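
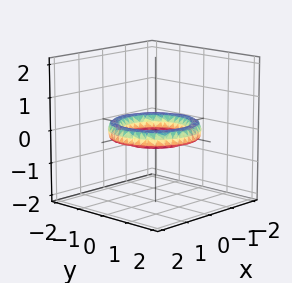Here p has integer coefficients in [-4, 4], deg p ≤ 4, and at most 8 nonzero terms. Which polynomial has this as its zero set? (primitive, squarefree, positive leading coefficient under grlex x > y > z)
x^4 + 2*x^2*y^2 + y^4 - 3*x^2 - 3*y^2 + 3*z^2 + 2

(a) The degree is 4 — no degree-3 surface has this shape.
(b) Symmetries: the surface is invariant under rotation about z: p = q(x² + y², z).
(c) Observable constraints: a circular section at z = 0 has radius exactly 1; among the integer gridlines, it crosses the x-axis at x ∈ {-1, 1}; the surface avoids every integer z-axis point in the box; the y-axis gridline crossings are at y ∈ {-1, 1}.
(d) Fitting integer coefficients to these (and the overall shape) gives p.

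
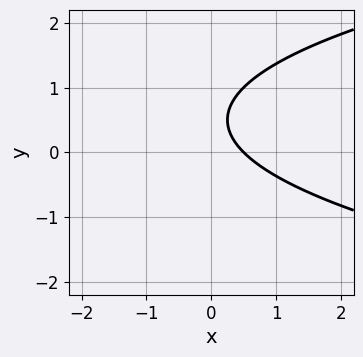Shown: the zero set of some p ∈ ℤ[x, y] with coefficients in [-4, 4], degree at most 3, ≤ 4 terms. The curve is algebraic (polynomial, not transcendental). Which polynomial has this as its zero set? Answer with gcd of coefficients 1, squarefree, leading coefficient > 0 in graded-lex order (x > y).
2*y^2 - 2*x - 2*y + 1

1. The degree is 2 — no degree-1 curve has this shape.
2. Reading off the gridlines: the curve avoids every integer y-axis point in the box.
3. Assembling these constraints gives the stated polynomial.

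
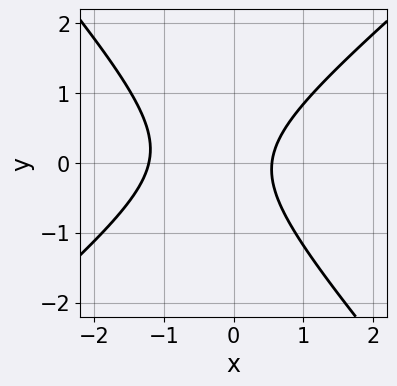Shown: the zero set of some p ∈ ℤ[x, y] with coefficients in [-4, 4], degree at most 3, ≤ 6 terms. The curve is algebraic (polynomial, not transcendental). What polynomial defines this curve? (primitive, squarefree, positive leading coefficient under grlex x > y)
3*x^2 - x*y - 3*y^2 + 2*x - 2

First, the degree is 2 — no degree-1 curve has this shape.
Next, checking where it meets the axes: no y-intercept at any integer in the box.
Finally, matching integer coefficients to the picture gives p.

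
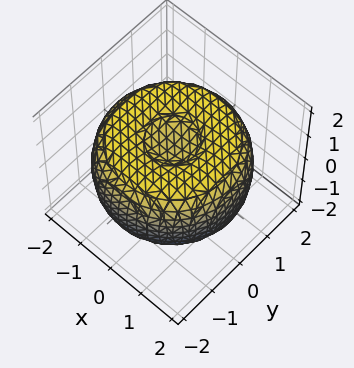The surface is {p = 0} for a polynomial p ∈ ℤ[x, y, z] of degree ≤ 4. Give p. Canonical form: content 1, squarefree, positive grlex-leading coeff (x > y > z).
x^4 + 2*x^2*y^2 + y^4 - 3*x^2 - 3*y^2 + 3*z^2 - 2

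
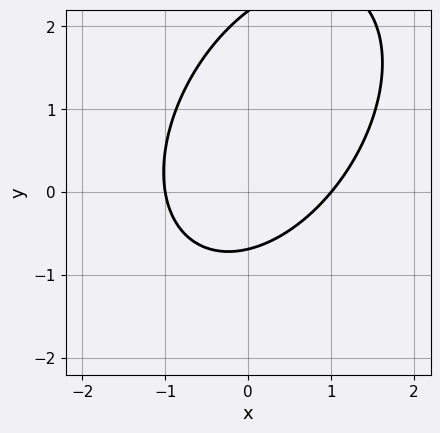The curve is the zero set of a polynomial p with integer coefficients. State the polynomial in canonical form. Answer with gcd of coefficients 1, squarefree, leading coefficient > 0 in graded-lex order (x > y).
(a) Degree: the shape is more complex than any degree-1 curve, so deg p = 2.
(b) From the visible intercepts: among the integer gridlines, it crosses the x-axis at x ∈ {-1, 1}.
(c) Together with the visible shape, these determine p as stated.

3*x^2 - 2*x*y + 2*y^2 - 3*y - 3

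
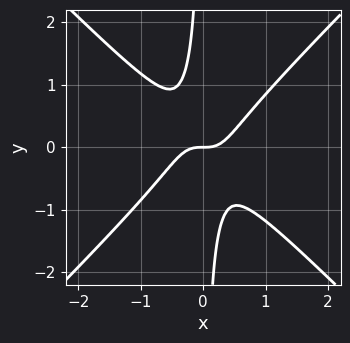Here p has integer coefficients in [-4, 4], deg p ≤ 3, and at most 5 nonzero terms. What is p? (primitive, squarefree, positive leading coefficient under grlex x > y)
The degree is 3 — a generic line meets the curve in up to 3 points.
Observable constraints: it crosses the y-axis at the gridline y = 0; one x-axis crossing is at x = 0.
The integer polynomial consistent with all of this is the stated p.

3*x^3 - 3*x*y^2 - y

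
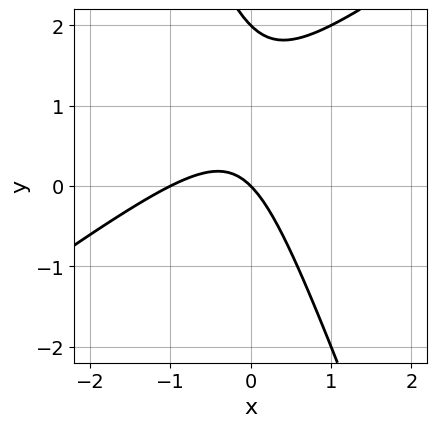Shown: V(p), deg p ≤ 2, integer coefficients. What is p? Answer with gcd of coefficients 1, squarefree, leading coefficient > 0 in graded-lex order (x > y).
(a) Degree: no degree-1 curve has this shape, so deg p = 2.
(b) Against the integer gridlines: the y-axis gridline crossings are at y ∈ {0, 2}; among the integer gridlines, it crosses the x-axis at x ∈ {-1, 0}.
(c) These observations pin down the coefficients.

2*x^2 - 2*x*y - y^2 + 2*x + 2*y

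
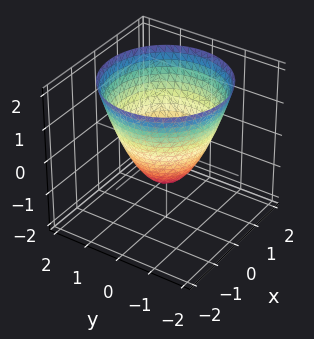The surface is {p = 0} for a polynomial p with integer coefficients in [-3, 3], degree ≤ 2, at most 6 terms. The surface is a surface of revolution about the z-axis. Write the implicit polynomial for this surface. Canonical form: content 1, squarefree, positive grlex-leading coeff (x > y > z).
1. The degree is 2 — a generic line meets the surface in up to 2 points.
2. Symmetries: rotational symmetry about the z-axis ⇒ p depends on x, y only through x² + y².
3. Against the integer gridlines: it meets the z-axis at z = -1 (among the integer gridlines); among the integer gridlines, it crosses the x-axis at x ∈ {-1, 1}; a circular section at z = 2 has radius between 1 and 2; the y-axis gridline crossings are at y ∈ {-1, 1}.
4. Putting this together gives p.

x^2 + y^2 - z - 1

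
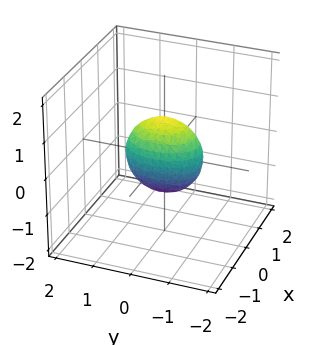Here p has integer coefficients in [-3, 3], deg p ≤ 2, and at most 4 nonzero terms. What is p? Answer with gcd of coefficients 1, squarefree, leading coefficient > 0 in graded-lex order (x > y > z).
2*x^2 + y^2 + z^2 - 1

First, deg p = 2. A closed, bounded, convex surface; a quadric.
Then, symmetries: it's symmetric under x → −x, forcing even powers of x; mirror symmetry y ↦ −y ⇒ only even powers of y; mirror symmetry z ↦ −z ⇒ only even powers of z.
Next, reading off the gridlines: the y-axis gridline crossings are at y ∈ {-1, 1}; the z-axis gridline crossings are at z ∈ {-1, 1}.
Finally, together with the visible shape, these determine p as stated.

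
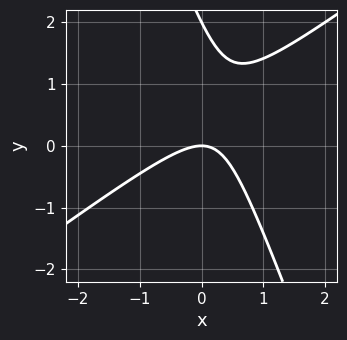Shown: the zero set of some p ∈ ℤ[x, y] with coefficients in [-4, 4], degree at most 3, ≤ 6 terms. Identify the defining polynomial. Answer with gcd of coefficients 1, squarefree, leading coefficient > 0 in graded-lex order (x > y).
Degree: no degree-1 curve has this shape, so deg p = 2.
From the visible intercepts: the y-axis gridline crossings are at y ∈ {0, 2}; one x-axis crossing is at x = 0.
Matching integer coefficients to the picture gives p.

2*x^2 - 2*x*y - y^2 + 2*y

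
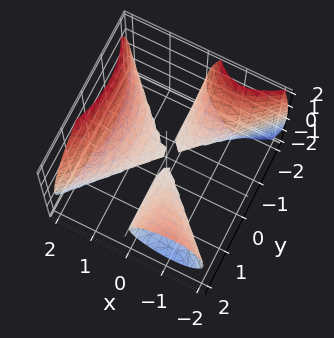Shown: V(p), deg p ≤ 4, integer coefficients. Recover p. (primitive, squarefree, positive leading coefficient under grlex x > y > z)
2*x^3 - 2*x*y^2 - y*z^2 - 3*z^2

First, there are 3 components. They look like related sheets of one shape, so recover p as a whole.
Then, deg p = 3. No degree-2 surface has this shape.
Then, against the integer gridlines: it crosses the z-axis at the gridline z = 0; it meets the x-axis at x = 0 (among the integer gridlines); the visible y-axis segment lies entirely on the surface.
Finally, together with the visible shape, these determine p as stated.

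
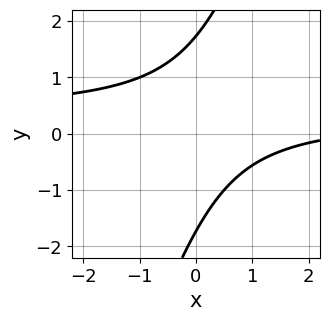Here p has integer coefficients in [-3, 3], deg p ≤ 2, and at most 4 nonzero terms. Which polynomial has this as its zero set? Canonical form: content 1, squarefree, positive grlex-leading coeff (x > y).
1. The degree is 2 — no degree-1 curve has this shape.
2. Against the integer gridlines: it misses every integer gridline on the x-axis.
3. Fitting integer coefficients to these (and the overall shape) gives p.

3*x*y - y^2 - x + 3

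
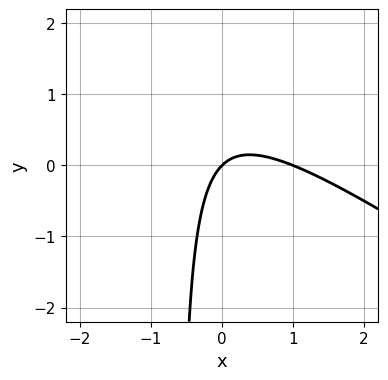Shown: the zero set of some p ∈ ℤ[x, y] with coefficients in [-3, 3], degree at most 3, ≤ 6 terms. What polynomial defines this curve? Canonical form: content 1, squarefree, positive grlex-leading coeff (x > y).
(a) Degree: the shape is more complex than any degree-1 curve, so deg p = 2.
(b) Observable constraints: among the integer gridlines, it crosses the x-axis at x ∈ {0, 1}; it meets the y-axis at y = 0 (among the integer gridlines).
(c) Together with the visible shape, these determine p as stated.

2*x^2 + 3*x*y - 2*x + 2*y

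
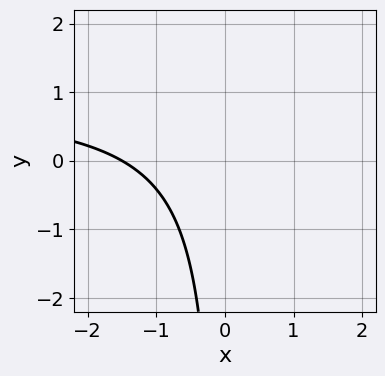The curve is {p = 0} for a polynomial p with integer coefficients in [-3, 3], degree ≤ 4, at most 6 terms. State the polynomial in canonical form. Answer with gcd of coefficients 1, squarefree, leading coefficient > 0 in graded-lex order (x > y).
x*y^2 - 3*x*y + 2*x - y + 3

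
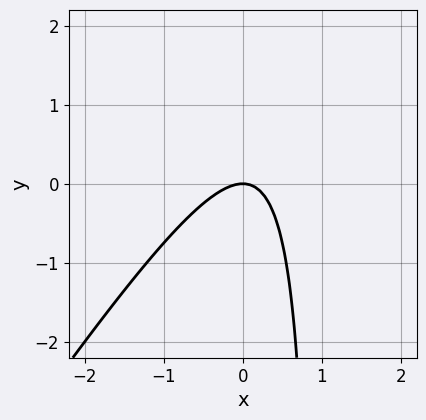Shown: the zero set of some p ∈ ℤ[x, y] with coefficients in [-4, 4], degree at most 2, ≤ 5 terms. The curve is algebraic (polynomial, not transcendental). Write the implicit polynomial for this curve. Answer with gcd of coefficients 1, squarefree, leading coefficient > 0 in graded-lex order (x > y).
3*x^2 - 2*x*y + 2*y

(a) deg p = 2.
(b) Checking where it meets the axes: one x-axis crossing is at x = 0; one y-axis crossing is at y = 0.
(c) These observations pin down the coefficients.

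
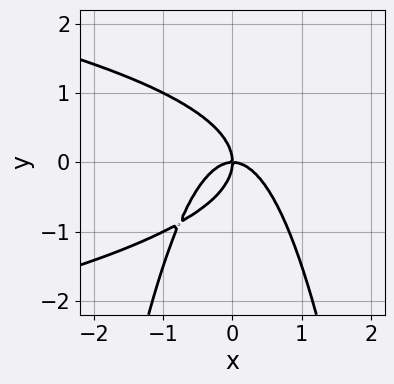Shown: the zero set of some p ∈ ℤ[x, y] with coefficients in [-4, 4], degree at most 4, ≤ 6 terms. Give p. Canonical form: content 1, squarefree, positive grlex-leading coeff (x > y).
3*x^2*y^2 + 3*x^3 + 2*y^3 + 2*x*y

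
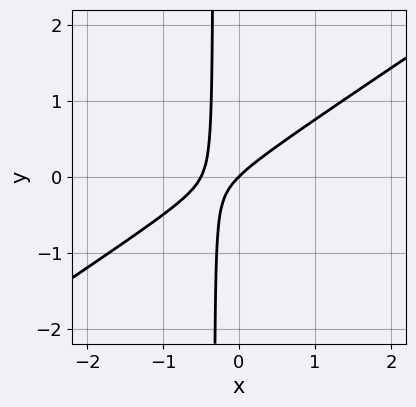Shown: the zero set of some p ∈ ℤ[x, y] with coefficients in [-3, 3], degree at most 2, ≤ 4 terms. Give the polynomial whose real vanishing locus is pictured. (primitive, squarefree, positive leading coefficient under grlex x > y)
2*x^2 - 3*x*y + x - y

1. Degree: the shape is more complex than any degree-1 curve, so deg p = 2.
2. From the visible intercepts: one y-axis crossing is at y = 0; it meets the x-axis at x = 0 (among the integer gridlines).
3. Matching integer coefficients to the picture gives p.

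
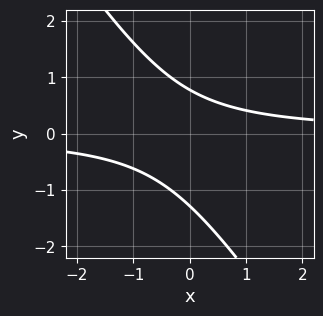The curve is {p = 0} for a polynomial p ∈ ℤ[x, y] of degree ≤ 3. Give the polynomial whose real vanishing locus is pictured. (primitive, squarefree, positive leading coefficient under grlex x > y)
(a) deg p = 2. No degree-1 curve has this shape.
(b) Checking where it meets the axes: it misses every integer gridline on the x-axis.
(c) Fitting integer coefficients to these (and the overall shape) gives p.

3*x*y + 2*y^2 + y - 2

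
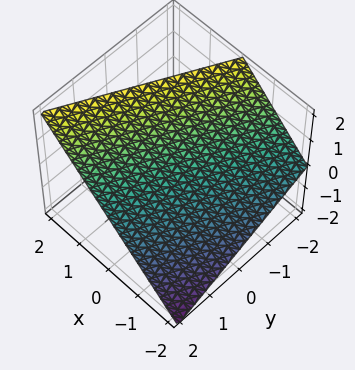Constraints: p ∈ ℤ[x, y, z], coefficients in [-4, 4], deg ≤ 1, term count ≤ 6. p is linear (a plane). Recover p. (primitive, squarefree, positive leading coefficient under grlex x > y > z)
2*x - y - 2*z + 2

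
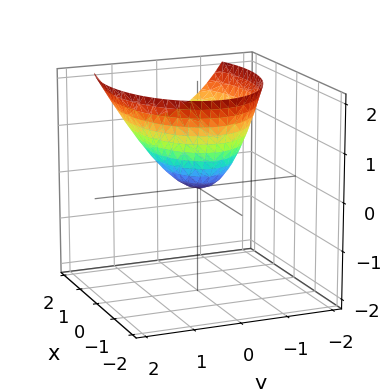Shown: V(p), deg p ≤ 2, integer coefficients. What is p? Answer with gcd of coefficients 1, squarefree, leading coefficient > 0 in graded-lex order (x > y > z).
x^2 - x*z + 2*y^2 - 2*z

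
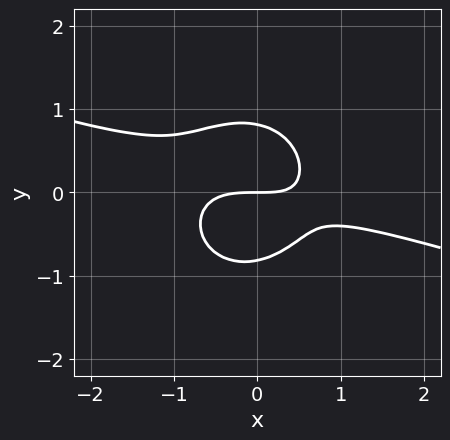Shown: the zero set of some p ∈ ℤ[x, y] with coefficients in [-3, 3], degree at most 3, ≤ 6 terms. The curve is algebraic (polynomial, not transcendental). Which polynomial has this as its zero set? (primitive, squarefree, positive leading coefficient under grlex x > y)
x^3 + 3*x^2*y + 3*y^3 + x*y - 2*y

1. Degree: a generic line meets the curve in up to 3 points, so deg p = 3.
2. Reading off the gridlines: it crosses the x-axis at the gridline x = 0; it crosses the y-axis at the gridline y = 0.
3. Matching integer coefficients to the picture gives p.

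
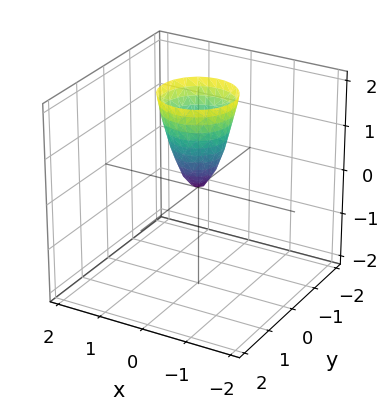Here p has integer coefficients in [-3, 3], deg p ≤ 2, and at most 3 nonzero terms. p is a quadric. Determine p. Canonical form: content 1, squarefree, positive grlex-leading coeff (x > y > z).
(a) The degree is 2 — a paraboloid; a quadric.
(b) Symmetries: rotational symmetry about the z-axis ⇒ p depends on x, y only through x² + y².
(c) Checking where it meets the axes: a circular section at z = 1 has radius between 0 and 1; one x-axis crossing is at x = 0; it crosses the z-axis at the gridline z = 0; one y-axis crossing is at y = 0.
(d) Putting this together gives p.

3*x^2 + 3*y^2 - z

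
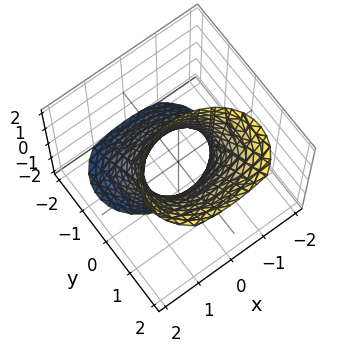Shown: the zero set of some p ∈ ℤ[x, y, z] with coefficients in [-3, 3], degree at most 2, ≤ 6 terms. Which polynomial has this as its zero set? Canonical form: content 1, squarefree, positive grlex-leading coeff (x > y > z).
2*x^2 + 3*y^2 - 3*y*z - 2

The degree is 2 — no degree-1 surface has this shape.
From the axis intercepts and sections: it misses every integer gridline on the z-axis; the x-axis gridline crossings are at x ∈ {-1, 1}.
Fitting integer coefficients to these (and the overall shape) gives p.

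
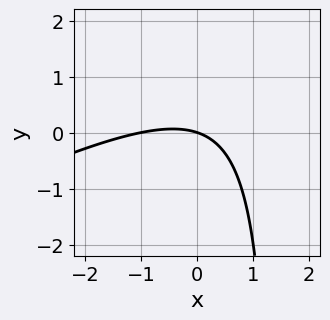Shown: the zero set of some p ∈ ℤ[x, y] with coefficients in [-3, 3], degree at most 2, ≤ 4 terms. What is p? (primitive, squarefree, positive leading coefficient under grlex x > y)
x^2 - 2*x*y + x + 3*y

Degree: the shape is more complex than any degree-1 curve, so deg p = 2.
Reading off the gridlines: among the integer gridlines, it crosses the x-axis at x ∈ {-1, 0}; it meets the y-axis at y = 0 (among the integer gridlines).
These observations pin down the coefficients.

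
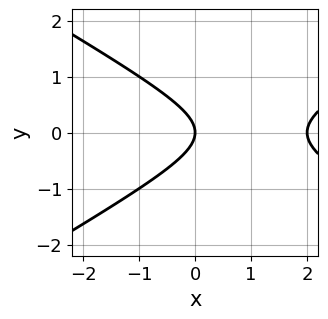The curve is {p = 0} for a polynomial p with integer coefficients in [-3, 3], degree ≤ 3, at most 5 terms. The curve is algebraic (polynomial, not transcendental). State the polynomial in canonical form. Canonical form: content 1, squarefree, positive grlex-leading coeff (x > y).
deg p = 2.
Symmetries: it's symmetric under y → −y, forcing even powers of y.
Reading off the gridlines: one y-axis crossing is at y = 0; the x-axis gridline crossings are at x ∈ {0, 2}.
Fitting integer coefficients to these (and the overall shape) gives p.

x^2 - 3*y^2 - 2*x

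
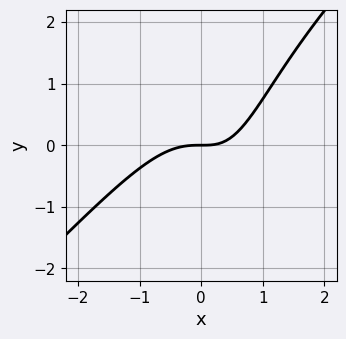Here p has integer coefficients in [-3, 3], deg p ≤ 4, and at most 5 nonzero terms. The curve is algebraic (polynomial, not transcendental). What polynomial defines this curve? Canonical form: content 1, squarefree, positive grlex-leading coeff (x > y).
1. The degree is 3 — the shape is more complex than any degree-2 curve.
2. Reading off the gridlines: one x-axis crossing is at x = 0; it crosses the y-axis at the gridline y = 0.
3. Fitting integer coefficients to these (and the overall shape) gives p.

3*x^3 - 3*x^2*y + 2*x*y - 3*y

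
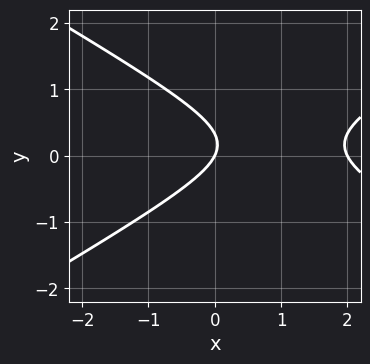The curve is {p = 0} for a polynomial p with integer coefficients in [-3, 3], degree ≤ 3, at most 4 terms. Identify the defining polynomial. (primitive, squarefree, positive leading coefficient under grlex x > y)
x^2 - 3*y^2 - 2*x + y

The degree is 2 — the shape is more complex than any degree-1 curve.
Reading off the gridlines: among the integer gridlines, it crosses the x-axis at x ∈ {0, 2}; it crosses the y-axis at the gridline y = 0.
Assembling these constraints gives the stated polynomial.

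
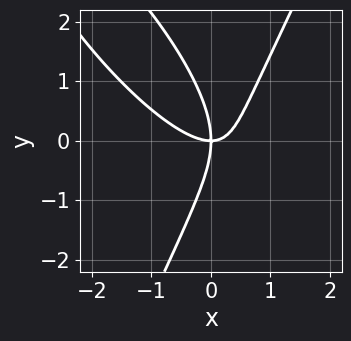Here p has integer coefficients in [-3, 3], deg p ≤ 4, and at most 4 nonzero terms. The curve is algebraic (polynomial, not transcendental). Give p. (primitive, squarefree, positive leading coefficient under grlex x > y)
3*x^3 + 3*x^2*y - y^3 - 3*x*y

First, deg p = 3. A generic line meets the curve in up to 3 points.
Next, against the integer gridlines: one x-axis crossing is at x = 0; one y-axis crossing is at y = 0.
Finally, matching integer coefficients to the picture gives p.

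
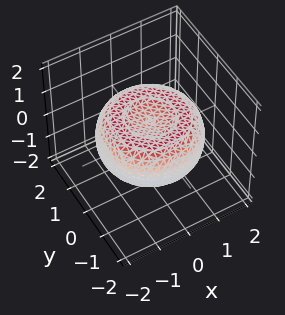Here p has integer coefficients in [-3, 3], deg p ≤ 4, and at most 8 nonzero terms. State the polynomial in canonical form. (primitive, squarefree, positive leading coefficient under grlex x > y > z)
Degree: no degree-3 surface has this shape, so deg p = 4.
Symmetry: every cross-section ⟂ z is a circle, so x, y appear only via x² + y².
From the visible intercepts: a circular section at z = 0 has radius between 1 and 2.
Matching integer coefficients to the picture gives p.

x^4 + 2*x^2*y^2 + y^4 - 2*x^2 - 2*y^2 + 3*z^2 - 1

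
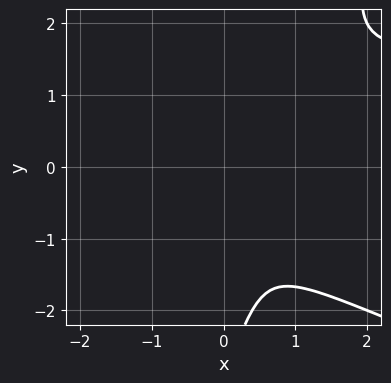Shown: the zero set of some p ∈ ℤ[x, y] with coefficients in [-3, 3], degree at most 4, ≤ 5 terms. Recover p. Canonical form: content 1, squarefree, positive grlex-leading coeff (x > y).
1. deg p = 3. No degree-2 curve has this shape.
2. The integer polynomial consistent with all of this is the stated p.

x^2*y + 3*x*y^2 - y^3 - 3*x^2 - 3*y^2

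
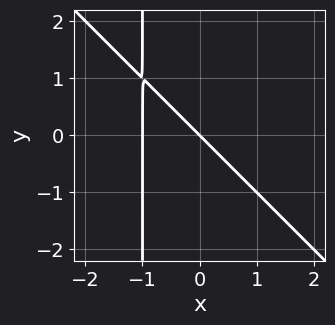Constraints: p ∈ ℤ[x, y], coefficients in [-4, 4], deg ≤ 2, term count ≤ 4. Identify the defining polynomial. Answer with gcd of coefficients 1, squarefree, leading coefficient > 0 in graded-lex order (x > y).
1. deg p = 2. A generic line meets the curve in up to 2 points.
2. Against the integer gridlines: one y-axis crossing is at y = 0; among the integer gridlines, it crosses the x-axis at x ∈ {-1, 0}.
3. Solving for integer coefficients yields p as stated.

x^2 + x*y + x + y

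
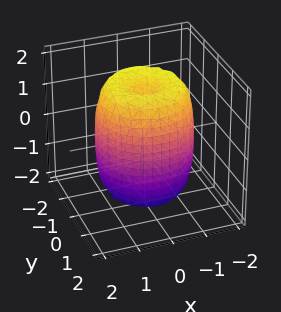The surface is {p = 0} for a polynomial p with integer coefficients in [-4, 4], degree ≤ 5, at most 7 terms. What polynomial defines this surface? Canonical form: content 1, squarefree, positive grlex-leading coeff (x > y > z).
First, the degree is 4 — the shape is more complex than any degree-3 surface.
Then, symmetry: the z-axis is an axis of rotation, so x and y enter only as x² + y².
Then, from the visible intercepts: a circular section at z = 0 has radius between 1 and 2.
Finally, fitting integer coefficients to these (and the overall shape) gives p.

2*x^4 + 4*x^2*y^2 + 2*y^4 - 3*x^2 - 3*y^2 + z^2 - 2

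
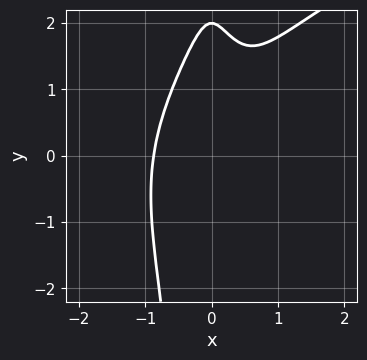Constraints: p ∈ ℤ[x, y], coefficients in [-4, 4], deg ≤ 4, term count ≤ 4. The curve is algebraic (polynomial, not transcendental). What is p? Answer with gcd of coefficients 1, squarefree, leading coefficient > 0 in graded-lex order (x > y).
First, the degree is 4 — the shape is more complex than any degree-3 curve.
Then, checking where it meets the axes: one y-axis crossing is at y = 2.
Finally, solving for integer coefficients yields p as stated.

x^2*y^2 - 3*x^3 + y - 2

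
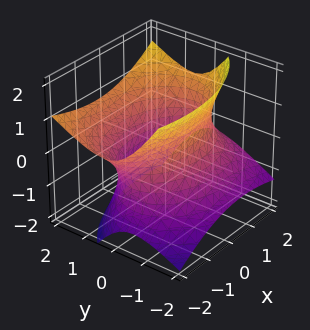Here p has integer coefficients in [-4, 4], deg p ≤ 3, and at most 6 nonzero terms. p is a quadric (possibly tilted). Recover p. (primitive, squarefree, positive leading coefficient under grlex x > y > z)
x^2 + x*z + 2*y^2 - 2*y*z - 2*z^2 - 3

The degree is 2 — no degree-1 surface has this shape.
Reading off the gridlines: it misses every integer gridline on the z-axis.
Assembling these constraints gives the stated polynomial.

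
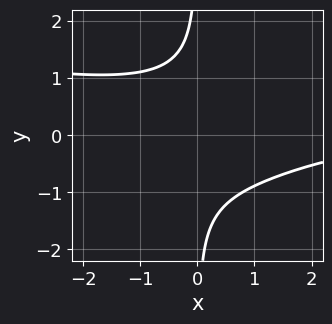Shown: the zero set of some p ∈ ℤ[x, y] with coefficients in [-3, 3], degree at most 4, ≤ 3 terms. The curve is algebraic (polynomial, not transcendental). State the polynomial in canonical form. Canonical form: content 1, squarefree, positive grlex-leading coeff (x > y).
3*x*y^3 + x^2*y + 3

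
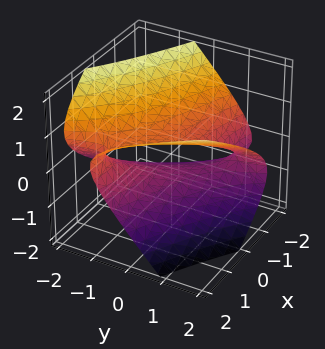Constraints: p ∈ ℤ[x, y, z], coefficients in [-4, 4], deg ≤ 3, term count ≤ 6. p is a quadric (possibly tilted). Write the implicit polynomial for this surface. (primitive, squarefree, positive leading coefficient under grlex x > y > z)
x^2 + 3*x*y + y^2 - 2*y*z - 3*z^2 + 1

1. deg p = 2. The shape is more complex than any degree-1 surface.
2. From the visible intercepts: the surface avoids every integer y-axis point in the box; it misses every integer gridline on the x-axis.
3. Putting this together gives p.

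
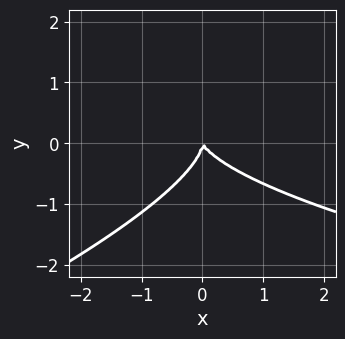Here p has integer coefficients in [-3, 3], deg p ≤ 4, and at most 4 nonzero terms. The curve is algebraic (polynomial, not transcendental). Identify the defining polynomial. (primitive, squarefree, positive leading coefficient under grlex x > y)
x*y^2 - 3*y^3 - 2*x^2 - x*y

1. Degree: no degree-2 curve has this shape, so deg p = 3.
2. Reading off the gridlines: it crosses the y-axis at the gridline y = 0; it meets the x-axis at x = 0 (among the integer gridlines).
3. Assembling these constraints gives the stated polynomial.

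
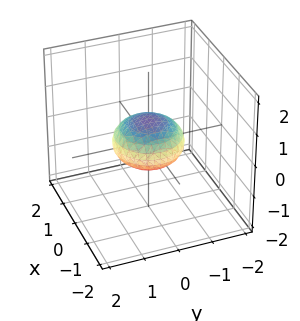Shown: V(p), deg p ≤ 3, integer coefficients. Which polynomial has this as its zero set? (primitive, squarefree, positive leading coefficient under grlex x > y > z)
(a) deg p = 2.
(b) Symmetries: it's symmetric under z → −z, forcing even powers of z; every cross-section ⟂ z is a circle, so x, y appear only via x² + y².
(c) From the axis intercepts and sections: a circular section at z = 0 has radius exactly 1; the x-axis gridline crossings are at x ∈ {-1, 1}; among the integer gridlines, it crosses the y-axis at y ∈ {-1, 1}.
(d) Putting this together gives p.

x^2 + y^2 + 2*z^2 - 1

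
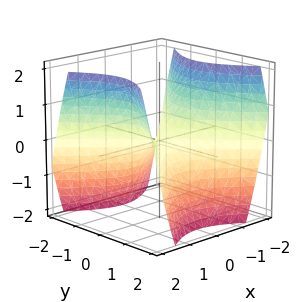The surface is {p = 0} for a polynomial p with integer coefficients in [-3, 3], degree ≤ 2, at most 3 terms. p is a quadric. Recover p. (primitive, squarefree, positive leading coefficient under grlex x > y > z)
The degree is 2 — a hyperbolic paraboloid; a quadric.
Symmetries: mirror symmetry x ↦ −x ⇒ only even powers of x; mirror symmetry y ↦ −y ⇒ only even powers of y.
Reading off the gridlines: one y-axis crossing is at y = 0; it crosses the x-axis at the gridline x = 0; one z-axis crossing is at z = 0.
Assembling these constraints gives the stated polynomial.

x^2 - y^2 - z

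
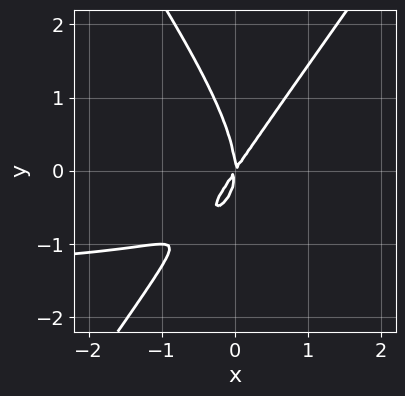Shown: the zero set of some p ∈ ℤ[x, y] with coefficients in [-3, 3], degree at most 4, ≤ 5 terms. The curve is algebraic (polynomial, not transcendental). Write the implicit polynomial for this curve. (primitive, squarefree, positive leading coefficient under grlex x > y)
(a) deg p = 3. The shape is more complex than any degree-2 curve.
(b) Reading off the gridlines: it crosses the x-axis at the gridline x = 0; it crosses the y-axis at the gridline y = 0.
(c) Together with the visible shape, these determine p as stated.

2*x^2*y - y^3 + 3*x^2 - 2*x*y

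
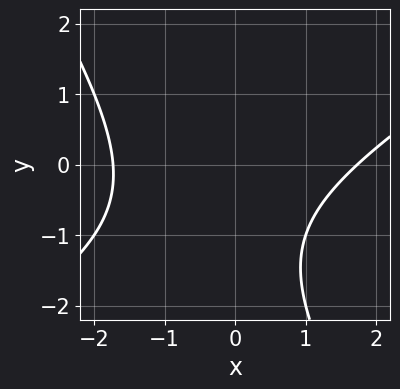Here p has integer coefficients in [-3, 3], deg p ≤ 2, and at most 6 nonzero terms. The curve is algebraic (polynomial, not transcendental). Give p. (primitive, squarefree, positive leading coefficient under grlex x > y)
(a) deg p = 2.
(b) Against the integer gridlines: it misses every integer gridline on the y-axis.
(c) Solving for integer coefficients yields p as stated.

x^2 - x*y - y^2 - 2*y - 3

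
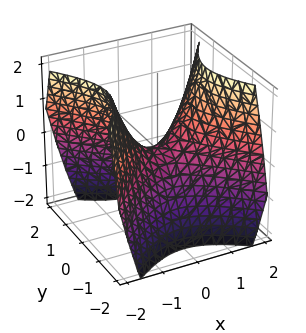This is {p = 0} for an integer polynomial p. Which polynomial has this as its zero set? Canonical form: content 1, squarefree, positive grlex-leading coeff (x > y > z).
1. Degree: a saddle surface; a quadric, so deg p = 2.
2. Symmetries: the y ↦ −y reflection is a symmetry, so y appears only in even powers; mirror symmetry x ↦ −x ⇒ only even powers of x.
3. Checking where it meets the axes: one y-axis crossing is at y = 0; it crosses the x-axis at the gridline x = 0; one z-axis crossing is at z = 0.
4. Fitting integer coefficients to these (and the overall shape) gives p.

x^2 - y^2 - z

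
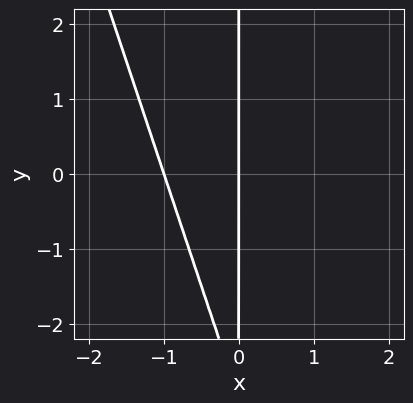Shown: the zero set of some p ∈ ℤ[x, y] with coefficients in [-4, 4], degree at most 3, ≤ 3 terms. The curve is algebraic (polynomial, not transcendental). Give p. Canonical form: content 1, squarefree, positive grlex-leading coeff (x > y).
(a) Degree: a generic line meets the curve in up to 2 points, so deg p = 2.
(b) From the axis intercepts and sections: every point of the y-axis in the box is on the curve; the x-axis gridline crossings are at x ∈ {-1, 0}.
(c) Putting this together gives p.

3*x^2 + x*y + 3*x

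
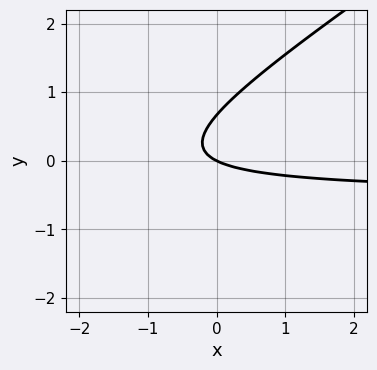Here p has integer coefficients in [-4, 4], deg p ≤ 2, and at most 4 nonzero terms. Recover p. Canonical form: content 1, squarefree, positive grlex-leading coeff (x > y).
2*x*y - 3*y^2 + x + 2*y

The degree is 2 — a generic line meets the curve in up to 2 points.
Reading off the gridlines: it crosses the y-axis at the gridline y = 0; one x-axis crossing is at x = 0.
Matching integer coefficients to the picture gives p.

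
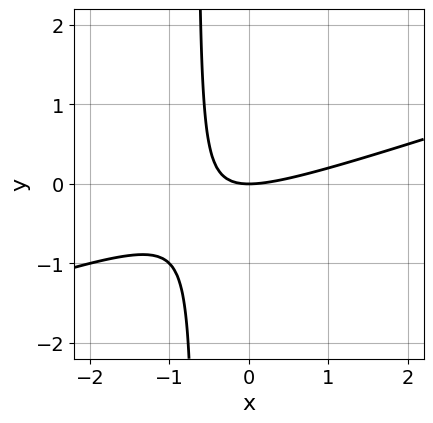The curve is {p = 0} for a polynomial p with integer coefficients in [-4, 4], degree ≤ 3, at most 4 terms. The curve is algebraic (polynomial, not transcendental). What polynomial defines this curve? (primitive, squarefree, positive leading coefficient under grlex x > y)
The degree is 2 — the shape is more complex than any degree-1 curve.
Against the integer gridlines: it meets the x-axis at x = 0 (among the integer gridlines); it meets the y-axis at y = 0 (among the integer gridlines).
Putting this together gives p.

x^2 - 3*x*y - 2*y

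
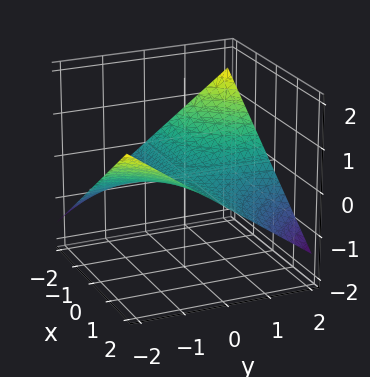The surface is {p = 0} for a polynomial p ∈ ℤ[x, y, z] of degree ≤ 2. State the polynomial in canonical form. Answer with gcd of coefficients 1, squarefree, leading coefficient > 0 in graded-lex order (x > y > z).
x*y + 3*z

First, degree: a hyperbolic paraboloid; a quadric, so deg p = 2.
Then, from the visible intercepts: the visible y-axis segment lies entirely on the surface; the visible x-axis segment lies entirely on the surface; it meets the z-axis at z = 0 (among the integer gridlines).
Finally, assembling these constraints gives the stated polynomial.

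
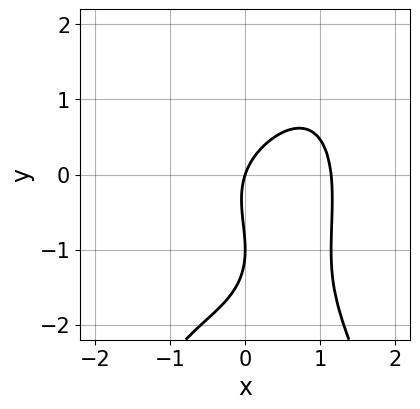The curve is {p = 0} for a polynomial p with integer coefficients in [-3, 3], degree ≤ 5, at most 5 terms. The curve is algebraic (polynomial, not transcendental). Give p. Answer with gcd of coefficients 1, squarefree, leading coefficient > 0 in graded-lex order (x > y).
deg p = 4. No degree-3 curve has this shape.
Against the integer gridlines: it crosses the x-axis at the gridline x = 0; the y-axis gridline crossings are at y ∈ {-1, 0}.
Together with the visible shape, these determine p as stated.

2*x^4 + y^3 + 2*y^2 - 3*x + y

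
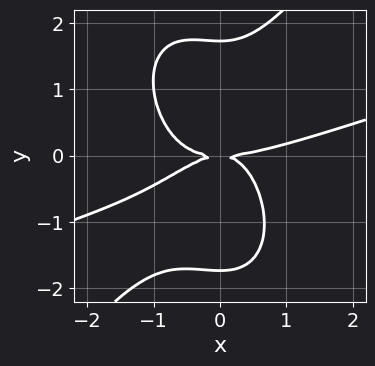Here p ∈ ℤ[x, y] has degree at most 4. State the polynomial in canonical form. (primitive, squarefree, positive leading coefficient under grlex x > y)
x^4 - 3*x^3*y + y^4 - 2*x^2*y - 3*y^2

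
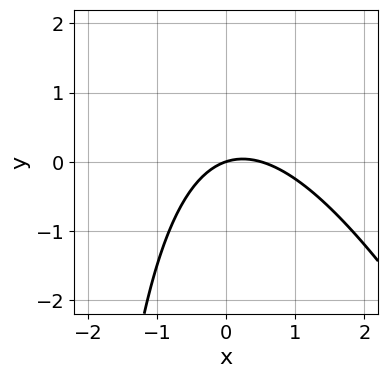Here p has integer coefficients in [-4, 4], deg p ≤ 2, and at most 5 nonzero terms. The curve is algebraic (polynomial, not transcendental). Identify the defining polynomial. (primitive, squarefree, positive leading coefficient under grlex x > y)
2*x^2 + x*y - x + 3*y

deg p = 2.
From the visible intercepts: it meets the x-axis at x = 0 (among the integer gridlines); it meets the y-axis at y = 0 (among the integer gridlines).
Fitting integer coefficients to these (and the overall shape) gives p.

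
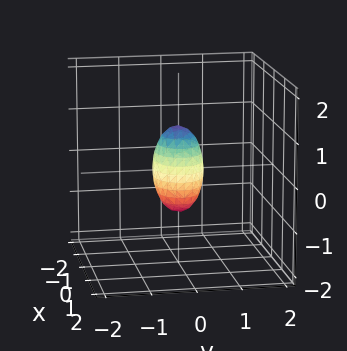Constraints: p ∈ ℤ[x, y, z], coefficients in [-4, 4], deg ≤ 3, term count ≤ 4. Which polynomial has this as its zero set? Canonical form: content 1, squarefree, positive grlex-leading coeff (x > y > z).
Degree: bounded and convex; a quadric, so deg p = 2.
Symmetries: mirror symmetry y ↦ −y ⇒ only even powers of y; it's symmetric under z → −z, forcing even powers of z; it's symmetric under x → −x, forcing even powers of x.
Reading off the gridlines: among the integer gridlines, it crosses the z-axis at z ∈ {-1, 1}.
Together with the visible shape, these determine p as stated.

2*x^2 + 3*y^2 + z^2 - 1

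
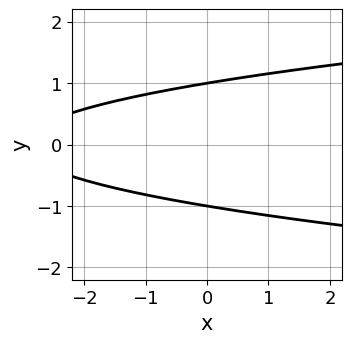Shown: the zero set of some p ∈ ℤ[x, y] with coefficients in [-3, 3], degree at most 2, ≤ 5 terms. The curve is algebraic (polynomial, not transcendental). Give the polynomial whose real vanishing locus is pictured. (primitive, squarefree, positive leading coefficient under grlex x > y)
Degree: the shape is more complex than any degree-1 curve, so deg p = 2.
Symmetries: it's symmetric under y → −y, forcing even powers of y.
Checking where it meets the axes: no x-intercept at any integer in the box; among the integer gridlines, it crosses the y-axis at y ∈ {-1, 1}.
The integer polynomial consistent with all of this is the stated p.

3*y^2 - x - 3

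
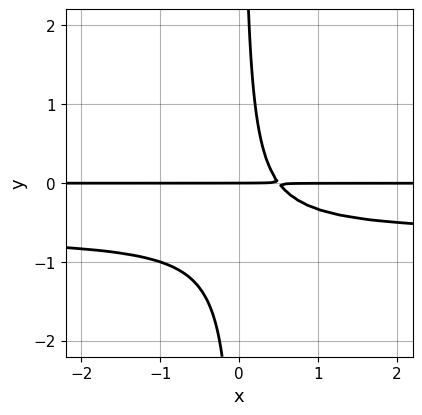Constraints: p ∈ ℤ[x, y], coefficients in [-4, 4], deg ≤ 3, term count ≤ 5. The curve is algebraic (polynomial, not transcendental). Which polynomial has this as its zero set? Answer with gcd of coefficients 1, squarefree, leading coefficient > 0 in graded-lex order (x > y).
1. The degree is 3 — a generic line meets the curve in up to 3 points.
2. Against the integer gridlines: the visible x-axis segment lies entirely on the curve; it crosses the y-axis at the gridline y = 0.
3. The integer polynomial consistent with all of this is the stated p.

3*x*y^2 + 2*x*y - y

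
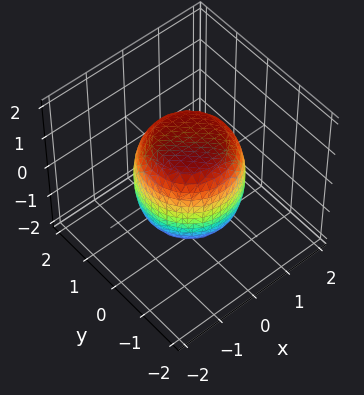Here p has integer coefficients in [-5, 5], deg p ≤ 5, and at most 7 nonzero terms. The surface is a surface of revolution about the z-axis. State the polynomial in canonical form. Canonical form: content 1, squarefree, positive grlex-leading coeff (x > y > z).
(a) The degree is 4 — no degree-3 surface has this shape.
(b) Symmetries: every cross-section ⟂ z is a circle, so x, y appear only via x² + y².
(c) Observable constraints: a circular section at z = 0 has radius between 1 and 2.
(d) Together with the visible shape, these determine p as stated.

2*x^4 + 4*x^2*y^2 + 2*y^4 - x^2 - y^2 + 2*z^2 - 3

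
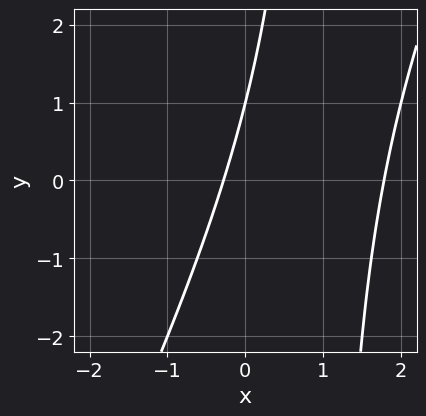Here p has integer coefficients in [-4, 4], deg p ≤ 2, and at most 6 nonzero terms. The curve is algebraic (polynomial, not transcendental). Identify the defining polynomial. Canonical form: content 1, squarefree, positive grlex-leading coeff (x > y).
Degree: no degree-1 curve has this shape, so deg p = 2.
Reading off the gridlines: it meets the y-axis at y = 1 (among the integer gridlines).
Assembling these constraints gives the stated polynomial.

2*x^2 - x*y - 3*x + y - 1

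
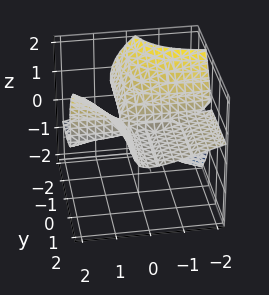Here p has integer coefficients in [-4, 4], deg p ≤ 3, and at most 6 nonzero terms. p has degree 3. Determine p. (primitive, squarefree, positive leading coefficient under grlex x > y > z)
1. deg p = 3. No degree-2 surface has this shape.
2. Observable constraints: every point of the x-axis in the box is on the surface; the visible y-axis segment lies entirely on the surface.
3. Together with the visible shape, these determine p as stated.

x^2*y + 3*x*y*z - 2*z^3 - 2*y*z + z^2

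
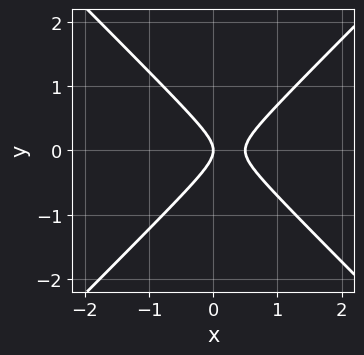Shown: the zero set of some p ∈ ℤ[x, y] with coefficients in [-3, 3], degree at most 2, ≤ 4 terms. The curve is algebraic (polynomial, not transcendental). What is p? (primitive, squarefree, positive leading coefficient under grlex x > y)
(a) Degree: the shape is more complex than any degree-1 curve, so deg p = 2.
(b) Symmetries: mirror symmetry y ↦ −y ⇒ only even powers of y.
(c) From the visible intercepts: it meets the y-axis at y = 0 (among the integer gridlines); it crosses the x-axis at the gridline x = 0.
(d) Solving for integer coefficients yields p as stated.

2*x^2 - 2*y^2 - x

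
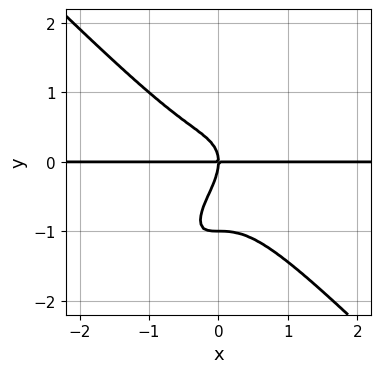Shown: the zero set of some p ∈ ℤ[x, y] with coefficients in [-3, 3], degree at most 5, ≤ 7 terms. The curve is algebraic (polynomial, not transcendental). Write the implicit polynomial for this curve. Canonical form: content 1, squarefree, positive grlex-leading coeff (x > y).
1. deg p = 4.
2. Reading off the gridlines: every point of the x-axis in the box is on the curve; the y-axis gridline crossings are at y ∈ {-1, 0}.
3. Solving for integer coefficients yields p as stated.

2*x^3*y - x*y^3 + y^4 + y^3 + x*y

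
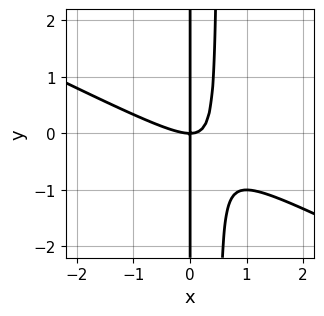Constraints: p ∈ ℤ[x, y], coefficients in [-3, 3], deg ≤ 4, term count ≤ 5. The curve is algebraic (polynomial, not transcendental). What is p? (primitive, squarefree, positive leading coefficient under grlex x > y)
x^3 + 2*x^2*y - x*y

Degree: a generic line meets the curve in up to 3 points, so deg p = 3.
From the visible intercepts: one x-axis crossing is at x = 0; the visible y-axis segment lies entirely on the curve.
Together with the visible shape, these determine p as stated.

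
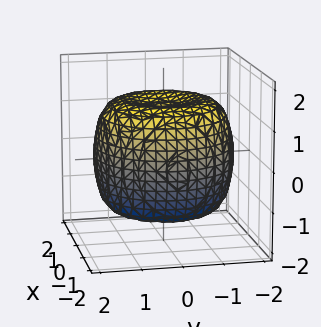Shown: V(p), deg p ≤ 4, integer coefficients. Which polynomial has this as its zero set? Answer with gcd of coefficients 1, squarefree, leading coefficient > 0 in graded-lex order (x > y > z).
x^4 + 2*x^2*y^2 + y^4 - 2*x^2 - 2*y^2 + 2*z^2 - 3

Degree: no degree-3 surface has this shape, so deg p = 4.
Symmetry: the surface is invariant under rotation about z: p = q(x² + y², z).
Reading off the gridlines: a circular section at z = 1 has radius between 1 and 2.
Matching integer coefficients to the picture gives p.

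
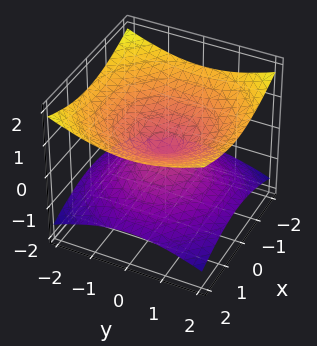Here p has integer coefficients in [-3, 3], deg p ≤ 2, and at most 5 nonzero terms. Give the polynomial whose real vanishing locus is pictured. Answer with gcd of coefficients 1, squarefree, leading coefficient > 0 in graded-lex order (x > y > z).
x^2 + y^2 - 3*z^2

1. Degree: a double cone through the origin; a quadric, so deg p = 2.
2. Symmetries: the z ↦ −z reflection is a symmetry, so z appears only in even powers; the z-axis is an axis of rotation, so x and y enter only as x² + y².
3. From the axis intercepts and sections: a circular section at z = -1 has radius between 1 and 2; it meets the z-axis at z = 0 (among the integer gridlines); one x-axis crossing is at x = 0; it meets the y-axis at y = 0 (among the integer gridlines).
4. Matching integer coefficients to the picture gives p.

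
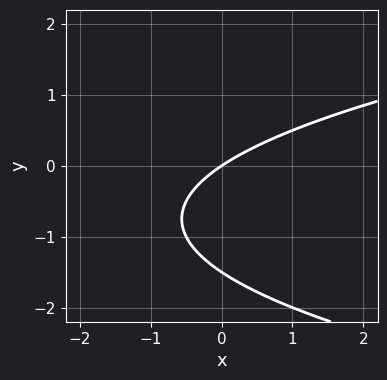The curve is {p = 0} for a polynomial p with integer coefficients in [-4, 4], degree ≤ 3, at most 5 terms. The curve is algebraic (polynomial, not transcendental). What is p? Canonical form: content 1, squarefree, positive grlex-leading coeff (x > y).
2*y^2 - 2*x + 3*y

The degree is 2 — no degree-1 curve has this shape.
Against the integer gridlines: one x-axis crossing is at x = 0; it crosses the y-axis at the gridline y = 0.
Solving for integer coefficients yields p as stated.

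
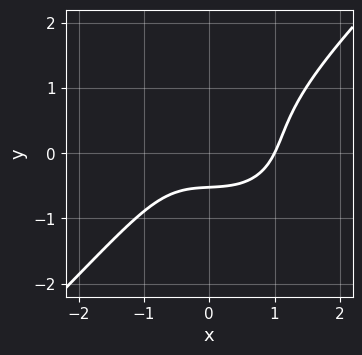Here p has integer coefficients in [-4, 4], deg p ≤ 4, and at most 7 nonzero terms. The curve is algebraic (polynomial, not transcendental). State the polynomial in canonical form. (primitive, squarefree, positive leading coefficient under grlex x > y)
2*x^3 + x*y^2 - 3*y^3 - 3*y - 2

(a) deg p = 3. No degree-2 curve has this shape.
(b) From the axis intercepts and sections: it meets the x-axis at x = 1 (among the integer gridlines).
(c) Assembling these constraints gives the stated polynomial.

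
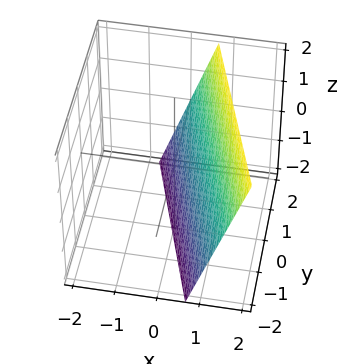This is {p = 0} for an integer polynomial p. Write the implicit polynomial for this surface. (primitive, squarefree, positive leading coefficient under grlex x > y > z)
3*x + y - z - 2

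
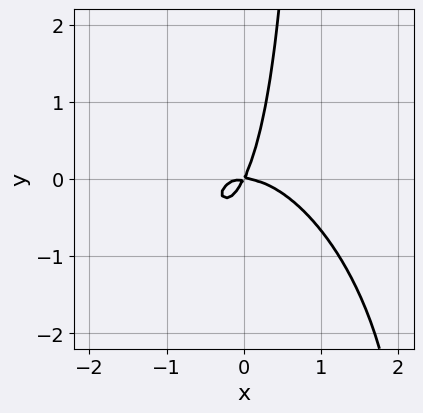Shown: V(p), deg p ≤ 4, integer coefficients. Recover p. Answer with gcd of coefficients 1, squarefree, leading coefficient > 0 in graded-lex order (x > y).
The degree is 3 — no degree-2 curve has this shape.
Reading off the gridlines: one y-axis crossing is at y = 0; it meets the x-axis at x = 0 (among the integer gridlines).
Putting this together gives p.

2*x^3 + x^2*y + x*y^2 + 2*x*y - y^2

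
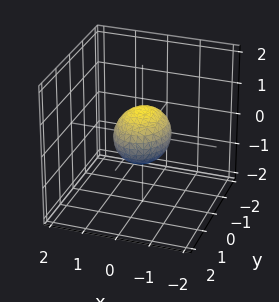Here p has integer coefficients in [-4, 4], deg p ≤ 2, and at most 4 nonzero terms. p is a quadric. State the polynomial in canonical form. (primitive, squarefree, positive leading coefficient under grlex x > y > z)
3*x^2 + 2*y^2 + 3*z^2 - 2

(a) Degree: a closed, bounded, convex surface; a quadric, so deg p = 2.
(b) Symmetries: the z ↦ −z reflection is a symmetry, so z appears only in even powers; it's symmetric under y → −y, forcing even powers of y; the x ↦ −x reflection is a symmetry, so x appears only in even powers.
(c) Reading off the gridlines: the y-axis gridline crossings are at y ∈ {-1, 1}.
(d) Putting this together gives p.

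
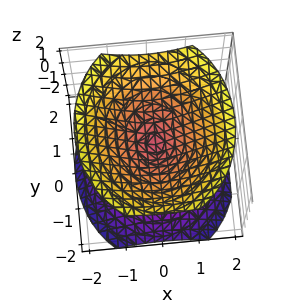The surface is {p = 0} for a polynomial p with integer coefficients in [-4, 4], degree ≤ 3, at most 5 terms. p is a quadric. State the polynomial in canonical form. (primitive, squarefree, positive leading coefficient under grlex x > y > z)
3*x^2 + 2*y^2 - 3*z^2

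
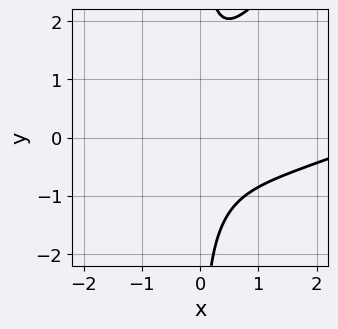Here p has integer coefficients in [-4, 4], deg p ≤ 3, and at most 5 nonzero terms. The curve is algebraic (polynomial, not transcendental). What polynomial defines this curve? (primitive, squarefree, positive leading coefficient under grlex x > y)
x^3 - 3*x^2*y + 2*x*y^2 - 3*x^2 - 2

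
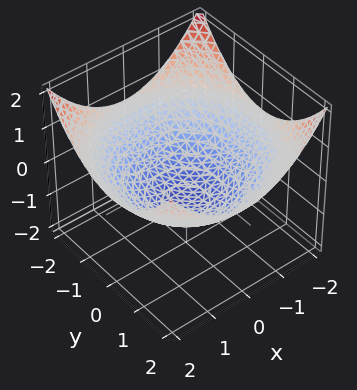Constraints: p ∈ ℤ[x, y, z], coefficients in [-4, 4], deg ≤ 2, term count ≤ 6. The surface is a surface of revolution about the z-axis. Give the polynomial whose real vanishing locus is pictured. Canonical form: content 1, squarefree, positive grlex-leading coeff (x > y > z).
Degree: the shape is more complex than any degree-1 surface, so deg p = 2.
Symmetries: the surface is invariant under rotation about z: p = q(x² + y², z).
Reading off the gridlines: one z-axis crossing is at z = -1; a circular section at z = 0 has radius between 1 and 2.
Matching integer coefficients to the picture gives p.

x^2 + y^2 - 3*z - 3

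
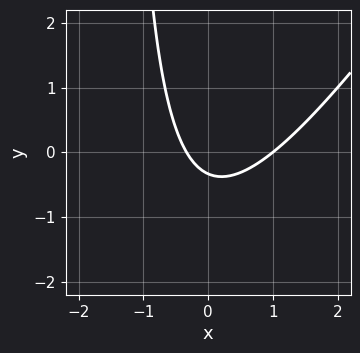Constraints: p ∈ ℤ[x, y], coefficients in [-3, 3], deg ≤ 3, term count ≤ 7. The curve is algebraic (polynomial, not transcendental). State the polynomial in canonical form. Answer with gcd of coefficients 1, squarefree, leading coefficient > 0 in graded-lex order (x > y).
3*x^2 - 2*x*y - 2*x - 3*y - 1

First, deg p = 2.
Next, from the visible intercepts: it meets the x-axis at x = 1 (among the integer gridlines).
Finally, assembling these constraints gives the stated polynomial.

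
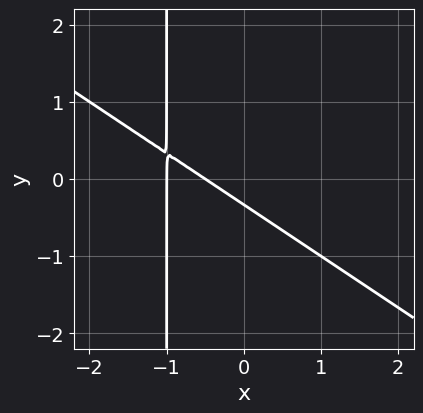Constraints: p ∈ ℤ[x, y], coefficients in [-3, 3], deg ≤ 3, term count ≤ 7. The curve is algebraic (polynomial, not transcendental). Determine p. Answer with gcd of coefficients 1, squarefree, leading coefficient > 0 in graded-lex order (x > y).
2*x^2 + 3*x*y + 3*x + 3*y + 1

The degree is 2 — no degree-1 curve has this shape.
Observable constraints: it crosses the x-axis at the gridline x = -1.
Solving for integer coefficients yields p as stated.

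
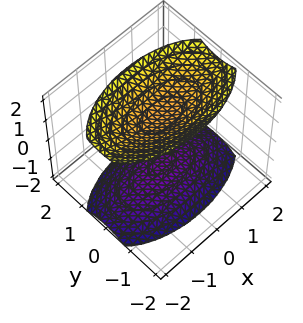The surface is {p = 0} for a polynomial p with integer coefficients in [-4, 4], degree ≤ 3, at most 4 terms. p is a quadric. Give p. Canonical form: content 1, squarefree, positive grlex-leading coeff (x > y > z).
x^2 + 3*y^2 - 2*z^2 + 3

(a) I count 2 distinct pieces.
(b) The degree is 2 — two separate bowl-shaped sheets opening away from each other; a quadric.
(c) Symmetries: the z ↦ −z reflection is a symmetry, so z appears only in even powers; mirror symmetry x ↦ −x ⇒ only even powers of x; it's symmetric under y → −y, forcing even powers of y.
(d) Against the integer gridlines: it misses every integer gridline on the y-axis; it misses every integer gridline on the x-axis.
(e) Matching integer coefficients to the picture gives p.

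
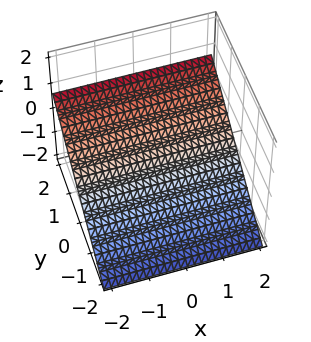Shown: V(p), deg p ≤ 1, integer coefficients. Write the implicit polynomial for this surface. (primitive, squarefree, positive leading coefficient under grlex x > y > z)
2*y - 3*z - 2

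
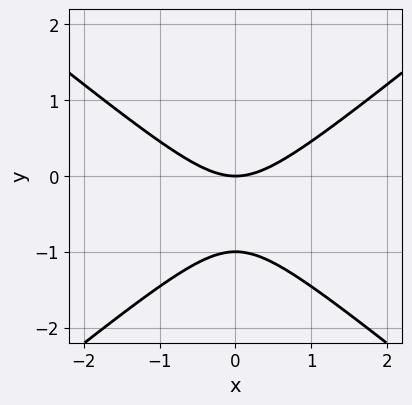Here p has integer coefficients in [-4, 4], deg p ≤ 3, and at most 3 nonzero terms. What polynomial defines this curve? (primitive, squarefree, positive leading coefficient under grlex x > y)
2*x^2 - 3*y^2 - 3*y

1. deg p = 2. A generic line meets the curve in up to 2 points.
2. Symmetries: it's symmetric under x → −x, forcing even powers of x.
3. Reading off the gridlines: one x-axis crossing is at x = 0; among the integer gridlines, it crosses the y-axis at y ∈ {-1, 0}.
4. Fitting integer coefficients to these (and the overall shape) gives p.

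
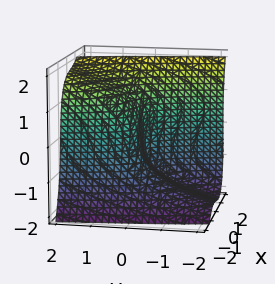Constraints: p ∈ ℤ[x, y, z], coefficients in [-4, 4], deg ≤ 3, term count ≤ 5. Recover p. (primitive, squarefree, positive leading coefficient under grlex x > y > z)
3*x^3 - z^3 + x*z + 3*y

1. The degree is 3 — a generic line meets the surface in up to 3 points.
2. Observable constraints: it meets the y-axis at y = 0 (among the integer gridlines); one x-axis crossing is at x = 0; it meets the z-axis at z = 0 (among the integer gridlines).
3. Assembling these constraints gives the stated polynomial.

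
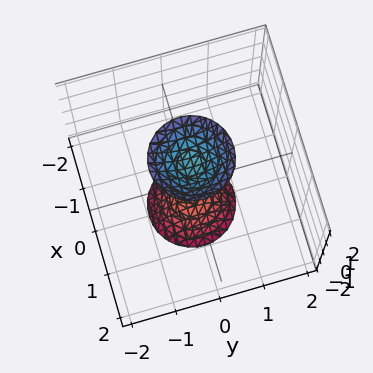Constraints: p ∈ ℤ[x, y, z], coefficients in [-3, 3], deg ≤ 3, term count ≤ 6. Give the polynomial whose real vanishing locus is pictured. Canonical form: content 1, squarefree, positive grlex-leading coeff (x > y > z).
1. The picture has 2 separate pieces. Treating them together as one polynomial.
2. The degree is 2 — two sheets facing apart; a quadric.
3. Symmetries: mirror symmetry z ↦ −z ⇒ only even powers of z; rotational symmetry about the z-axis ⇒ p depends on x, y only through x² + y².
4. Against the integer gridlines: no x-intercept at any integer in the box; no y-intercept at any integer in the box; a circular section at z = -2 has radius between 0 and 1.
5. Matching integer coefficients to the picture gives p.

3*x^2 + 3*y^2 - z^2 + 2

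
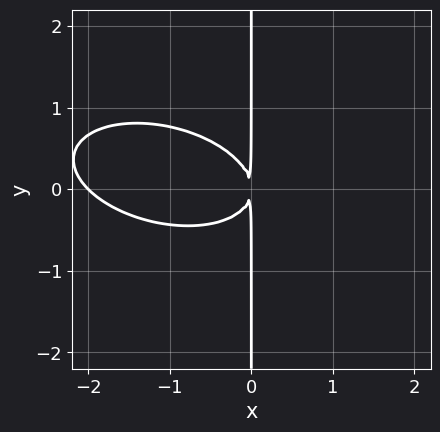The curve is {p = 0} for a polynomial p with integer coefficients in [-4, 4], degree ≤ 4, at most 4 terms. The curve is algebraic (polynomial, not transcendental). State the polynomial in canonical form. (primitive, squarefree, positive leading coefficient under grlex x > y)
deg p = 3. A generic line meets the curve in up to 3 points.
Checking where it meets the axes: one x-axis crossing is at x = -2; the visible y-axis segment lies entirely on the curve.
These observations pin down the coefficients.

x^3 + x^2*y + 3*x*y^2 + 2*x^2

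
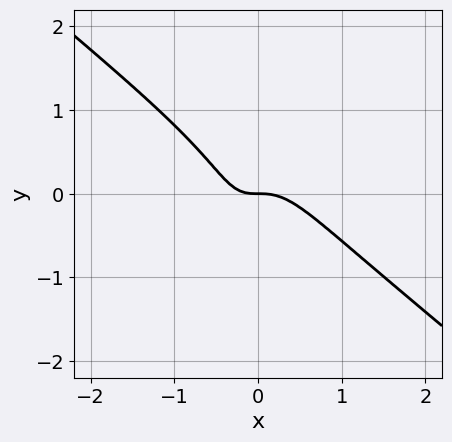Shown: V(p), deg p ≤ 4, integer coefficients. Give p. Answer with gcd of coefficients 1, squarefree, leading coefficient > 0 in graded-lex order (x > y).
3*x^3 + 3*x^2*y + y^3 + x*y + y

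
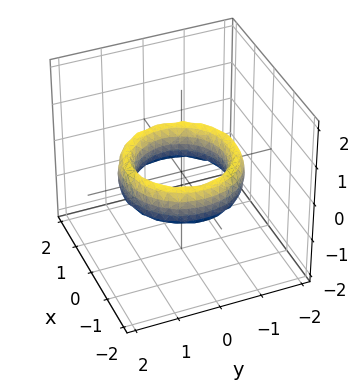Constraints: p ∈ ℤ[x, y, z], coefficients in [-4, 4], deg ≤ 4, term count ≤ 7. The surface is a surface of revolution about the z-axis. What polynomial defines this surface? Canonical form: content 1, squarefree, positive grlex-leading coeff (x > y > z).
(a) deg p = 4.
(b) Symmetry: every cross-section ⟂ z is a circle, so x, y appear only via x² + y².
(c) From the visible intercepts: the surface avoids every integer z-axis point in the box; the x-axis gridline crossings are at x ∈ {-1, 1}.
(d) Fitting integer coefficients to these (and the overall shape) gives p.

x^4 + 2*x^2*y^2 + y^4 - 3*x^2 - 3*y^2 + z^2 + 2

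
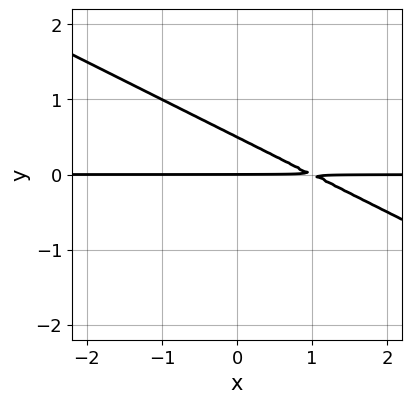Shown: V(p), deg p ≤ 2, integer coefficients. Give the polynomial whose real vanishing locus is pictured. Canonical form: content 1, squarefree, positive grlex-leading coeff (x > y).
Degree: the shape is more complex than any degree-1 curve, so deg p = 2.
Checking where it meets the axes: every point of the x-axis in the box is on the curve; it crosses the y-axis at the gridline y = 0.
The integer polynomial consistent with all of this is the stated p.

x*y + 2*y^2 - y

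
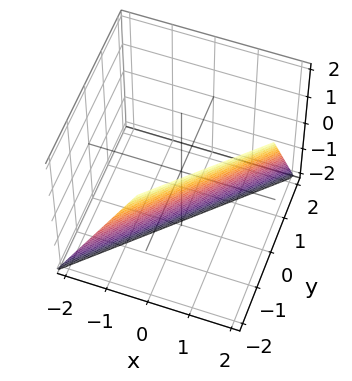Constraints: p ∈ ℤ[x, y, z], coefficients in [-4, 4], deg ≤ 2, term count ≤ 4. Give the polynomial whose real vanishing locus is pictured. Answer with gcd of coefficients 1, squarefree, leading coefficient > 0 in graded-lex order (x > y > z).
2*x - 2*y - z - 2

1. deg p = 1.
2. Checking where it meets the axes: it crosses the z-axis at the gridline z = -2; it meets the y-axis at y = -1 (among the integer gridlines).
3. Fitting integer coefficients to these (and the overall shape) gives p.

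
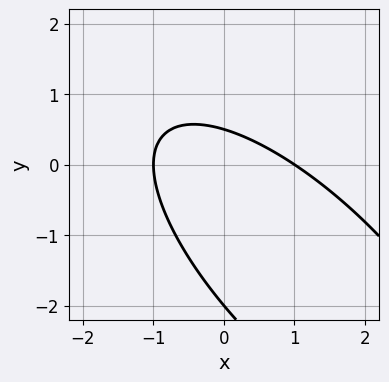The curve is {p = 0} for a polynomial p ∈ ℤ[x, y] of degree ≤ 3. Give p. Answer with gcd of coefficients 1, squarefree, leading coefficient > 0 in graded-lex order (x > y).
Degree: a generic line meets the curve in up to 2 points, so deg p = 2.
Reading off the gridlines: one y-axis crossing is at y = -2; the x-axis gridline crossings are at x ∈ {-1, 1}.
Matching integer coefficients to the picture gives p.

2*x^2 + 3*x*y + 2*y^2 + 3*y - 2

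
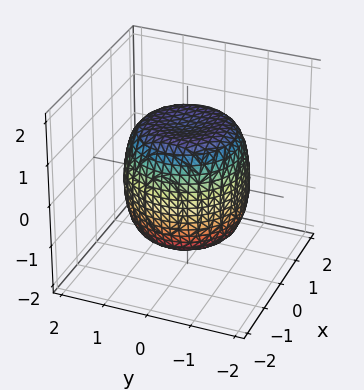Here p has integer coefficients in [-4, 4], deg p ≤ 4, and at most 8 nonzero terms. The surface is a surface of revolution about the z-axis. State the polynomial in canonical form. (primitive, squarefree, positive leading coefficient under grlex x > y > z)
First, the degree is 4 — a generic line meets the surface in up to 4 points.
Then, symmetry: the surface is invariant under rotation about z: p = q(x² + y², z).
Then, from the axis intercepts and sections: a circular section at z = -1 has radius between 1 and 2.
Finally, putting this together gives p.

2*x^4 + 4*x^2*y^2 + 2*y^4 - 2*x^2 - 2*y^2 + 2*z^2 - 3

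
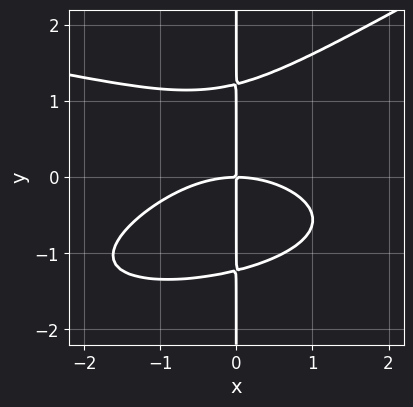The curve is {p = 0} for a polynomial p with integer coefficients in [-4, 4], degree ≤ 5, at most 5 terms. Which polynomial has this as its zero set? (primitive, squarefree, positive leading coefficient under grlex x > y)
x^2*y^2 - 2*x*y^3 + x^3 + 3*x*y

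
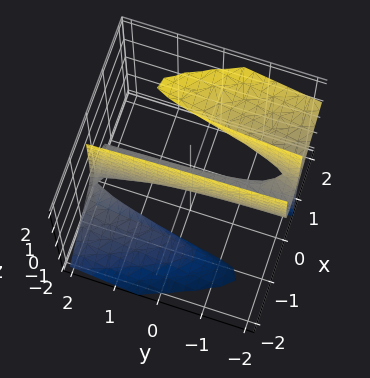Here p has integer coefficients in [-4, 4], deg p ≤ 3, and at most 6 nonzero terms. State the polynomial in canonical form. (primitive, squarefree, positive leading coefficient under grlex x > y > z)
deg p = 3. The shape is more complex than any degree-2 surface.
Reading off the gridlines: it meets the z-axis at z = 0 (among the integer gridlines); the visible y-axis segment lies entirely on the surface.
These observations pin down the coefficients.

3*x^3 + x^2*y - 3*x^2*z + z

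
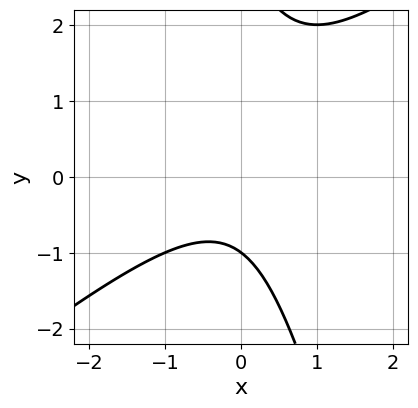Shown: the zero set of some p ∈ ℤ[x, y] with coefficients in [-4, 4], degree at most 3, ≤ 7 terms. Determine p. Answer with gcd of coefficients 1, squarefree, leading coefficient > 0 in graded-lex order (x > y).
First, deg p = 2. The shape is more complex than any degree-1 curve.
Then, from the visible intercepts: it meets the y-axis at y = -1 (among the integer gridlines); it misses every integer gridline on the x-axis.
Finally, fitting integer coefficients to these (and the overall shape) gives p.

3*x^2 - 3*x*y - y^2 + 2*y + 3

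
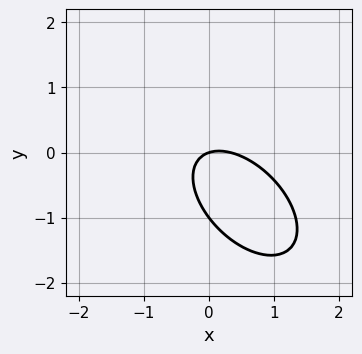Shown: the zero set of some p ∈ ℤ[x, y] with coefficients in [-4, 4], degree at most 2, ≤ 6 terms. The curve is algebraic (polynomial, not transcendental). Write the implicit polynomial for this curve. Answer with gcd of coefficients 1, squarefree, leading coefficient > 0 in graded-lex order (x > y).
3*x^2 + 3*x*y + 3*y^2 - x + 3*y

The degree is 2 — the shape is more complex than any degree-1 curve.
Against the integer gridlines: one x-axis crossing is at x = 0; the y-axis gridline crossings are at y ∈ {-1, 0}.
Putting this together gives p.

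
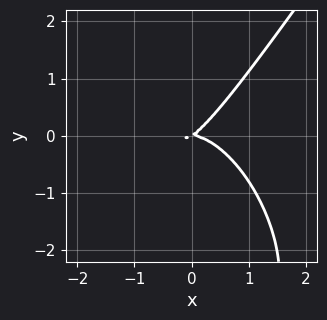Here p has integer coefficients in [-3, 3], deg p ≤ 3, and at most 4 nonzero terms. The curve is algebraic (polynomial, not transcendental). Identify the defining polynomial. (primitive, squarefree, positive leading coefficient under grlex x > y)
1. Degree: no degree-2 curve has this shape, so deg p = 3.
2. From the visible intercepts: it crosses the y-axis at the gridline y = 0; it crosses the x-axis at the gridline x = 0.
3. Putting this together gives p.

3*x^3 - y^3 + 2*x*y - 3*y^2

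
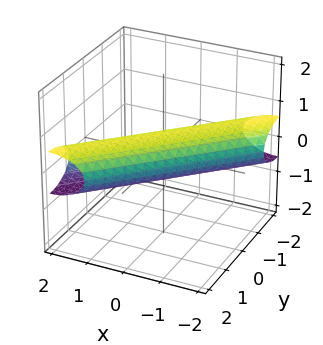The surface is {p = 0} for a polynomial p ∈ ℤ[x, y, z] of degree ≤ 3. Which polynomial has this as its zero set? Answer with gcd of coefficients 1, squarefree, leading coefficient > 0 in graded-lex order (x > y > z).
First, deg p = 2. No degree-1 surface has this shape.
Then, from the axis intercepts and sections: the y-axis gridline crossings are at y ∈ {-1, 1}; the x-axis gridline crossings are at x ∈ {-1, 1}.
Finally, assembling these constraints gives the stated polynomial.

x^2 - 2*x*y + y^2 + 3*z^2 - 1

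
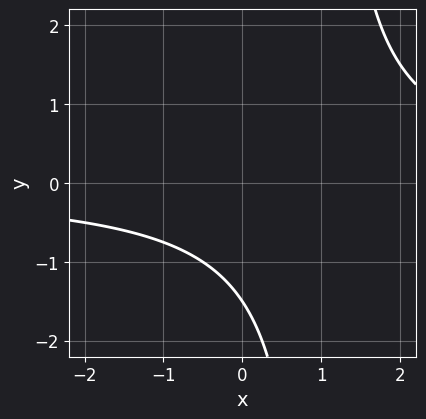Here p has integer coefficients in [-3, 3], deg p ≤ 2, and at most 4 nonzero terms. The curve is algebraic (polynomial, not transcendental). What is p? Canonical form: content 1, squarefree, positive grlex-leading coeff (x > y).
The degree is 2 — a generic line meets the curve in up to 2 points.
Reading off the gridlines: no x-intercept at any integer in the box.
Fitting integer coefficients to these (and the overall shape) gives p.

2*x*y - 2*y - 3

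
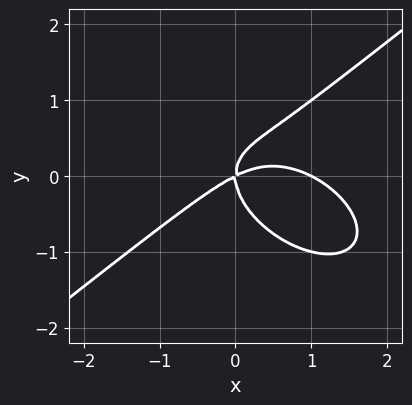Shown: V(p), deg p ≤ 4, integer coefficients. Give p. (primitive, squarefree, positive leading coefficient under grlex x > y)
x^3 - 2*y^3 - x^2 + 2*x*y

First, degree: no degree-2 curve has this shape, so deg p = 3.
Next, reading off the gridlines: among the integer gridlines, it crosses the x-axis at x ∈ {0, 1}; one y-axis crossing is at y = 0.
Finally, these observations pin down the coefficients.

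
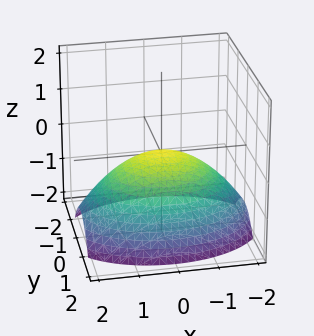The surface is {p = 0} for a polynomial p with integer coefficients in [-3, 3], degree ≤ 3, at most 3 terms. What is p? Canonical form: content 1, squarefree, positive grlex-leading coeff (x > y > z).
x^2 + 2*y^2 + 3*z

First, the degree is 2 — a paraboloid; a quadric.
Next, symmetries: mirror symmetry y ↦ −y ⇒ only even powers of y; mirror symmetry x ↦ −x ⇒ only even powers of x.
Next, checking where it meets the axes: one z-axis crossing is at z = 0; it meets the x-axis at x = 0 (among the integer gridlines); it meets the y-axis at y = 0 (among the integer gridlines).
Finally, matching integer coefficients to the picture gives p.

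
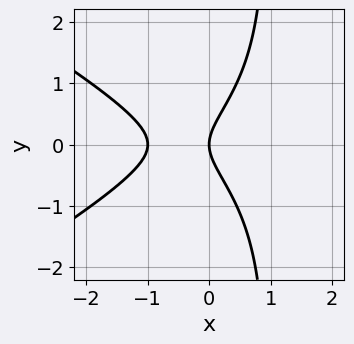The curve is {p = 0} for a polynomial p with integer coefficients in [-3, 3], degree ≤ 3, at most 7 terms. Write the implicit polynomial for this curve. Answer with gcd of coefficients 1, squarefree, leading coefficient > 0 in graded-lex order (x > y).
x^3 - 3*x*y^2 - 2*x^2 + 3*y^2 - 3*x

First, deg p = 3. A generic line meets the curve in up to 3 points.
Then, symmetries: mirror symmetry y ↦ −y ⇒ only even powers of y.
Next, reading off the gridlines: the x-axis gridline crossings are at x ∈ {-1, 0}; it crosses the y-axis at the gridline y = 0.
Finally, these observations pin down the coefficients.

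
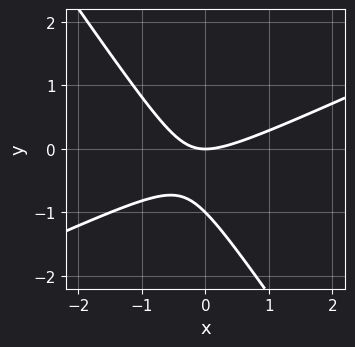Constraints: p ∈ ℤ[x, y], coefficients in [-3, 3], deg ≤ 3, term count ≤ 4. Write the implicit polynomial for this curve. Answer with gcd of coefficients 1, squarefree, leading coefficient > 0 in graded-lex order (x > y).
2*x^2 - 3*x*y - 3*y^2 - 3*y

Degree: no degree-1 curve has this shape, so deg p = 2.
Against the integer gridlines: one x-axis crossing is at x = 0; among the integer gridlines, it crosses the y-axis at y ∈ {-1, 0}.
The integer polynomial consistent with all of this is the stated p.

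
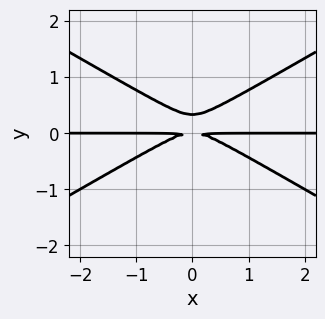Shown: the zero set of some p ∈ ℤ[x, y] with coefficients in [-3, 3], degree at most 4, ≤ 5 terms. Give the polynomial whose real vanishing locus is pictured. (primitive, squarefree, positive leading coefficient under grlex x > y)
x^2*y - 3*y^3 + y^2

1. Degree: no degree-2 curve has this shape, so deg p = 3.
2. Symmetries: mirror symmetry x ↦ −x ⇒ only even powers of x.
3. Checking where it meets the axes: every point of the x-axis in the box is on the curve.
4. These observations pin down the coefficients.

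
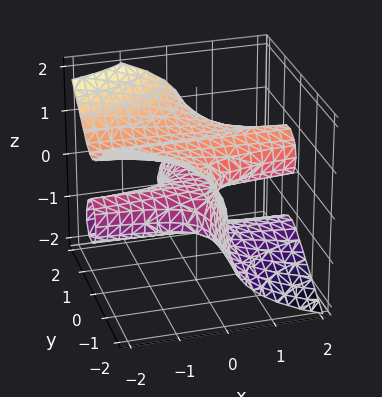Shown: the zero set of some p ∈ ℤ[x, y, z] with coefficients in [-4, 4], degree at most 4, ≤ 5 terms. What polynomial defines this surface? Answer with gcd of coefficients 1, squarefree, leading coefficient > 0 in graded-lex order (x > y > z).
2*x*y^2 + 2*z^3 - y*z - 2*z

First, deg p = 3. No degree-2 surface has this shape.
Next, observable constraints: the visible x-axis segment lies entirely on the surface; the z-axis gridline crossings are at z ∈ {-1, 0, 1}.
Finally, these observations pin down the coefficients. Check: (0, -2, 0) on the y-axis lies on the surface, and p(0, -2, 0) = 0. ✓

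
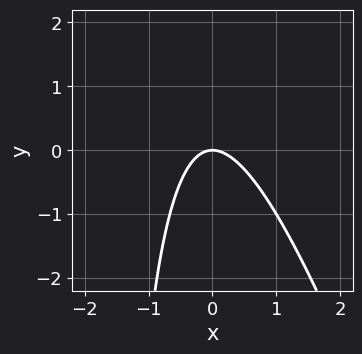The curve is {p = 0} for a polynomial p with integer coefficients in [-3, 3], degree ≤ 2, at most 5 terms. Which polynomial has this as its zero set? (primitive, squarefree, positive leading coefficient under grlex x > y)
3*x^2 + x*y + 2*y

(a) The degree is 2 — a generic line meets the curve in up to 2 points.
(b) Observable constraints: it crosses the x-axis at the gridline x = 0; one y-axis crossing is at y = 0.
(c) Assembling these constraints gives the stated polynomial.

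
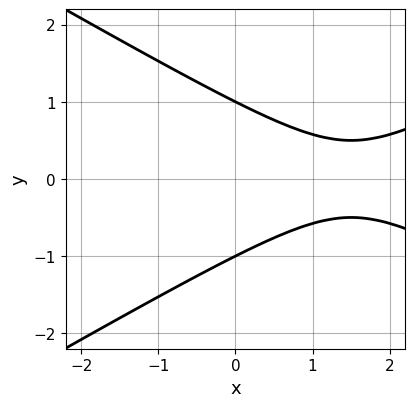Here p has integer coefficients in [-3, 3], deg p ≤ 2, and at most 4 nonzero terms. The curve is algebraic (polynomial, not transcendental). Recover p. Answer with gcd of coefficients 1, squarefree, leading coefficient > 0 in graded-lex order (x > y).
x^2 - 3*y^2 - 3*x + 3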